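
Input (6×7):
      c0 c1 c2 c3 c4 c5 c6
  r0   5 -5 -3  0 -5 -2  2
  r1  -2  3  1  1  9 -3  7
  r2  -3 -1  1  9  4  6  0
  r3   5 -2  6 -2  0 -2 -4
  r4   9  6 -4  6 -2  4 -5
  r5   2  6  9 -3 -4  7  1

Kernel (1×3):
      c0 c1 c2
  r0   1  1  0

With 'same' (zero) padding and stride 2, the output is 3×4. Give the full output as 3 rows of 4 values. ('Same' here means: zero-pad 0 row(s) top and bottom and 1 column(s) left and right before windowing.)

5 -8 -5 0
-3 0 13 6
9 2 4 -1

Output[0,0]: The receptive field on the zero-padded input at this output position is [0 5 -5]. Elementwise product with the kernel and sum: 0·1 + 5·1.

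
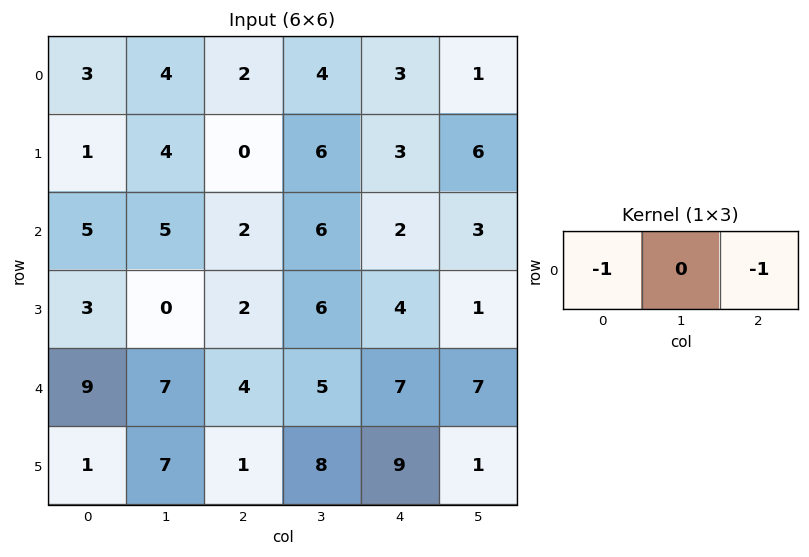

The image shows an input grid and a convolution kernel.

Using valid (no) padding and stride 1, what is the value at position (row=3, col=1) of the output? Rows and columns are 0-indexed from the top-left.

The receptive field on the input at this output position is [0 2 6]. Elementwise product with the kernel and sum: 0·-1 + 6·-1.

-6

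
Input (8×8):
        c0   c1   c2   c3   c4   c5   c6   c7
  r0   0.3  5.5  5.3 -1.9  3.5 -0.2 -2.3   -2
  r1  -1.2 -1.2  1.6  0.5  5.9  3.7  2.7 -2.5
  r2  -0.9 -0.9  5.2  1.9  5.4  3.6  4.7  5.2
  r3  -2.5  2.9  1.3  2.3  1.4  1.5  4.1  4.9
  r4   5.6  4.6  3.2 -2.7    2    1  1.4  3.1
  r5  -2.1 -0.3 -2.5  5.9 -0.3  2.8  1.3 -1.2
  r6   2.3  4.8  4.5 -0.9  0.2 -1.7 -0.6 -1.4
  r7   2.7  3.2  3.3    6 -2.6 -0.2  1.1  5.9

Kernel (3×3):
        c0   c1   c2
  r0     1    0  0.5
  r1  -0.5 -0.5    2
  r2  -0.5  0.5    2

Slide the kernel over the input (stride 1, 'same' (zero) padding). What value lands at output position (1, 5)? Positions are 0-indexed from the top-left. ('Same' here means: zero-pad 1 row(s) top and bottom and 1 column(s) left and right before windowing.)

11.45

The receptive field on the zero-padded input at this output position is [3.5 -0.2 -2.3 / 5.9 3.7 2.7 / 5.4 3.6 4.7]. Elementwise product with the kernel and sum: 3.5·1 + -2.3·0.5 + 5.9·-0.5 + 3.7·-0.5 + 2.7·2 + 5.4·-0.5 + 3.6·0.5 + 4.7·2.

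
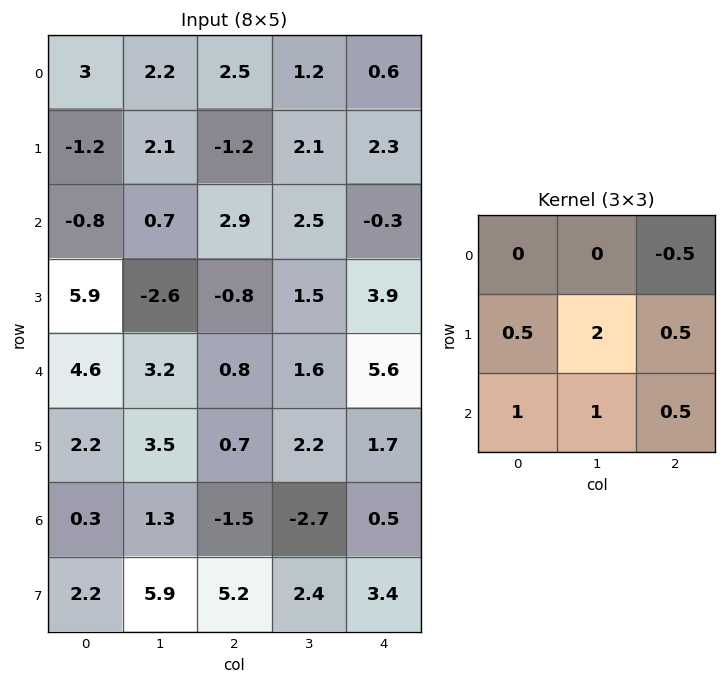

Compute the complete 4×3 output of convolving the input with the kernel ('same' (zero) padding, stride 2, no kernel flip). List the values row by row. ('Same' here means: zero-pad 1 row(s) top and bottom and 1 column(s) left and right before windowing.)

Output[0,0]: The receptive field on the zero-padded input at this output position is [0 0 0 / 0 3 2.2 / 0 -1.2 2.1]. Elementwise product with the kernel and sum: 0·-0.5 + 0·0.5 + 3·2 + 2.2·0.5 + 0·1 + -1.2·1 + 2.1·0.5.

6.95 8.65 6.2
2.3 3.7 6.05
16.05 8.55 15.9
4.65 7.5 5.45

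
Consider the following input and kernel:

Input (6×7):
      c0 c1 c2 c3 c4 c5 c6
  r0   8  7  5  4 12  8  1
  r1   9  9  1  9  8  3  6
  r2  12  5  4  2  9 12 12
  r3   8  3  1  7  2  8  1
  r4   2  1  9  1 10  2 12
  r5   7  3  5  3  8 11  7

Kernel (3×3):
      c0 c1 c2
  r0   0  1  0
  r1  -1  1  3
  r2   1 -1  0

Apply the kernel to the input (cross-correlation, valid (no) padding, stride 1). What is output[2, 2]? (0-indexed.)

The receptive field on the input at this output position is [4 2 9 / 1 7 2 / 9 1 10]. Elementwise product with the kernel and sum: 2·1 + 1·-1 + 7·1 + 2·3 + 9·1 + 1·-1.

22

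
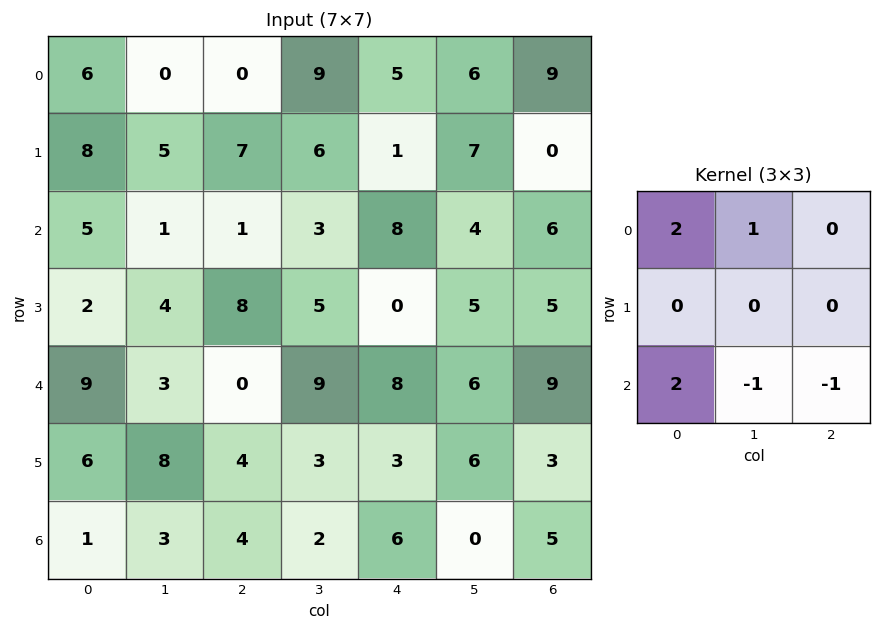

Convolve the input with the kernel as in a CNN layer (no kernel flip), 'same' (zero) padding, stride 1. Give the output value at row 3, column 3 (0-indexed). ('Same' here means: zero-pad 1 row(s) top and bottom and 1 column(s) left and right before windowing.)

-12

The receptive field on the zero-padded input at this output position is [1 3 8 / 8 5 0 / 0 9 8]. Elementwise product with the kernel and sum: 1·2 + 3·1 + 0·2 + 9·-1 + 8·-1.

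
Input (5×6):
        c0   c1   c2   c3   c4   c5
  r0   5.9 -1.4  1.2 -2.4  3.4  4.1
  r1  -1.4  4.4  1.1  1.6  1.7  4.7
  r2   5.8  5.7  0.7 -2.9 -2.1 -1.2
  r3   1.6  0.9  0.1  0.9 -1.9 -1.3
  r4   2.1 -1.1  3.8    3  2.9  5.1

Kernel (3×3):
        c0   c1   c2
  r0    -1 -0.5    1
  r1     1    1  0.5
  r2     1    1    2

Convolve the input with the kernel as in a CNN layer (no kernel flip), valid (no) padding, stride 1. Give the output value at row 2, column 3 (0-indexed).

The receptive field on the input at this output position is [-2.9 -2.1 -1.2 / 0.9 -1.9 -1.3 / 3 2.9 5.1]. Elementwise product with the kernel and sum: -2.9·-1 + -2.1·-0.5 + -1.2·1 + 0.9·1 + -1.9·1 + -1.3·0.5 + 3·1 + 2.9·1 + 5.1·2.

17.2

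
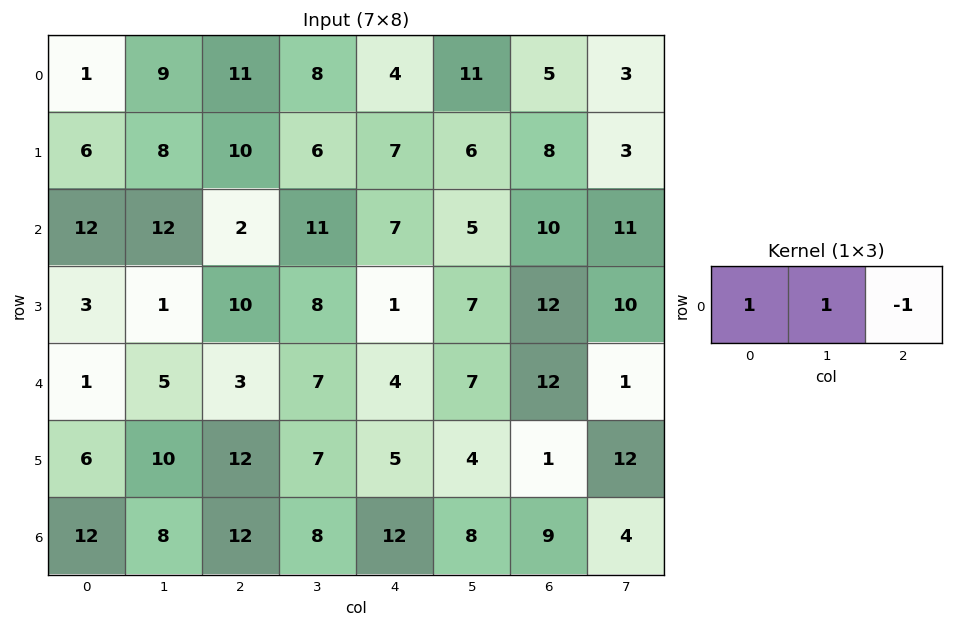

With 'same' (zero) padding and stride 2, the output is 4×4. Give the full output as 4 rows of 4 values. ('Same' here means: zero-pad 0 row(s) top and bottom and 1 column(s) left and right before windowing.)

-8 12 1 13
0 3 13 4
-4 1 4 18
4 12 12 13

Output[0,0]: The receptive field on the zero-padded input at this output position is [0 1 9]. Elementwise product with the kernel and sum: 0·1 + 1·1 + 9·-1.
Output[0,1]: The receptive field on the zero-padded input at this output position is [9 11 8]. Elementwise product with the kernel and sum: 9·1 + 11·1 + 8·-1.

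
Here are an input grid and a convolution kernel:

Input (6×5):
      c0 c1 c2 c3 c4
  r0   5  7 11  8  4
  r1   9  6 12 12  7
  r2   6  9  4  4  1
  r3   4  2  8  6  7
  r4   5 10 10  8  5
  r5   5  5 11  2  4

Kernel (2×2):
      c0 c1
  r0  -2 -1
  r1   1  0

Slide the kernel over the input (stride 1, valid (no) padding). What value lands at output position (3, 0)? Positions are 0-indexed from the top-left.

-5

The receptive field on the input at this output position is [4 2 / 5 10]. Elementwise product with the kernel and sum: 4·-2 + 2·-1 + 5·1.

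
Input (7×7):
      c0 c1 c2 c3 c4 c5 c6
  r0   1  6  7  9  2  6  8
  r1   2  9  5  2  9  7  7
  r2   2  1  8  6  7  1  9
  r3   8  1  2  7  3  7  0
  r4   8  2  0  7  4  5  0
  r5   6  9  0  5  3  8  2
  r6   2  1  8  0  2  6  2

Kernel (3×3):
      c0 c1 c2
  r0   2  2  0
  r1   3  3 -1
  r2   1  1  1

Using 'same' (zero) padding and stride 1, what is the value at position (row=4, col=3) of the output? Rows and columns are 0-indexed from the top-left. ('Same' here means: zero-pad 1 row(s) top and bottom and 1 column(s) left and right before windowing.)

The receptive field on the zero-padded input at this output position is [2 7 3 / 0 7 4 / 0 5 3]. Elementwise product with the kernel and sum: 2·2 + 7·2 + 0·3 + 7·3 + 4·-1 + 0·1 + 5·1 + 3·1.

43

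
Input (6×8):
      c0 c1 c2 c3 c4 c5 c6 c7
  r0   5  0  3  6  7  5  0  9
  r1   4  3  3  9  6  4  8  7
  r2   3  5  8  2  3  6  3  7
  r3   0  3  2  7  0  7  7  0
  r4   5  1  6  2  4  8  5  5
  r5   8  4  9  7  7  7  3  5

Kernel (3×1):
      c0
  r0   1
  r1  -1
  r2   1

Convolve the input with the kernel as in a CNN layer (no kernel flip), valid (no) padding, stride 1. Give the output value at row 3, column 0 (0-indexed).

The receptive field on the input at this output position is [0 / 5 / 8]. Elementwise product with the kernel and sum: 0·1 + 5·-1 + 8·1.

3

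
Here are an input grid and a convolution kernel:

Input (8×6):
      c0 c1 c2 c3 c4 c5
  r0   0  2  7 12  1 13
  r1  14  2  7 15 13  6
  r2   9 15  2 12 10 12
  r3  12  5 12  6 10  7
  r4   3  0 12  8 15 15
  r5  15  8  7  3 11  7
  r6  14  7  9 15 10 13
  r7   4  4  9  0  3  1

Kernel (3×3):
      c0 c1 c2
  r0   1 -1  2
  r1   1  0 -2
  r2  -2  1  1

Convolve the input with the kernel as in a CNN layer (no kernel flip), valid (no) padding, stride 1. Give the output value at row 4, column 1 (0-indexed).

The receptive field on the input at this output position is [0 12 8 / 8 7 3 / 7 9 15]. Elementwise product with the kernel and sum: 0·1 + 12·-1 + 8·2 + 8·1 + 3·-2 + 7·-2 + 9·1 + 15·1.

16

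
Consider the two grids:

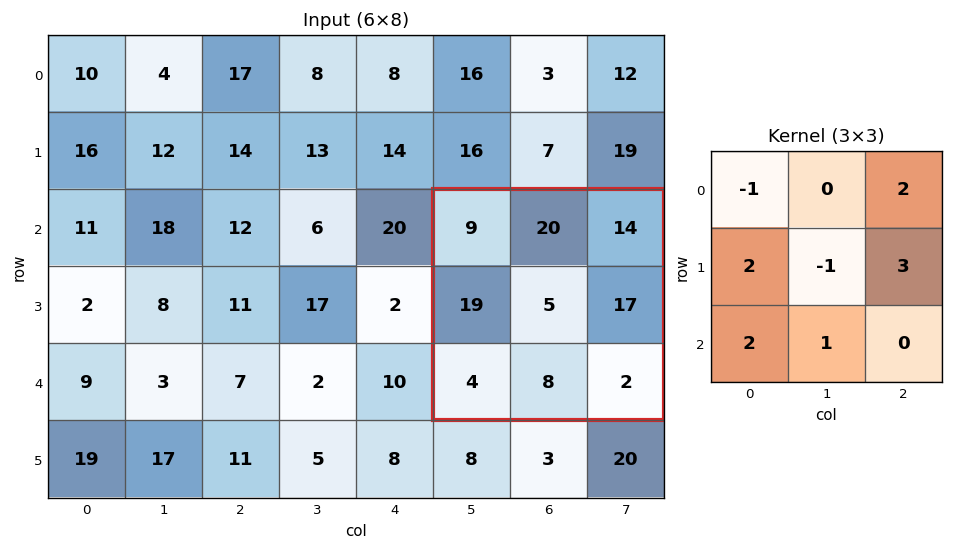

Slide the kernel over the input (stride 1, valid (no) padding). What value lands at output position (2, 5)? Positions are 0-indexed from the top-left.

The receptive field on the input at this output position is [9 20 14 / 19 5 17 / 4 8 2]. Elementwise product with the kernel and sum: 9·-1 + 14·2 + 19·2 + 5·-1 + 17·3 + 4·2 + 8·1.

119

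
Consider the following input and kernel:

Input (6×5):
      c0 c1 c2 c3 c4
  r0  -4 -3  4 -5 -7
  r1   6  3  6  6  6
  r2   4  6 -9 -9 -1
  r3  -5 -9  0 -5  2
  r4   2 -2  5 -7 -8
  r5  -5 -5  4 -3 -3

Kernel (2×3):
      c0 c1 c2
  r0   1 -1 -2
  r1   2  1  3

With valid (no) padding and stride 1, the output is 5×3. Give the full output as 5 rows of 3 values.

Output[0,0]: The receptive field on the input at this output position is [-4 -3 4 / 6 3 6]. Elementwise product with the kernel and sum: -4·1 + -3·-1 + 4·-2 + 6·2 + 3·1 + 6·3.

24 33 59
-22 -39 -42
-3 0 3
21 -19 -20
-9 -8 24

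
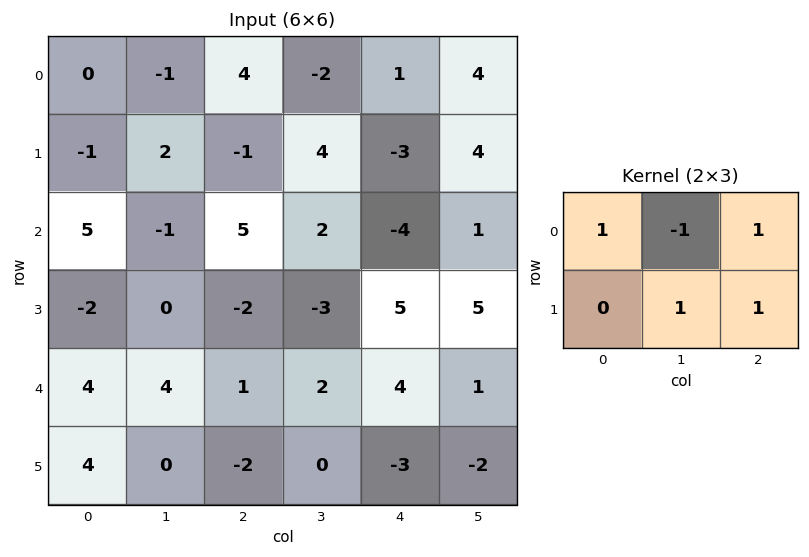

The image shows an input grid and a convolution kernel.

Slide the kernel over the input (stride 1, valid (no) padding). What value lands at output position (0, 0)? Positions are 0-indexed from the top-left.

The receptive field on the input at this output position is [0 -1 4 / -1 2 -1]. Elementwise product with the kernel and sum: 0·1 + -1·-1 + 4·1 + 2·1 + -1·1.

6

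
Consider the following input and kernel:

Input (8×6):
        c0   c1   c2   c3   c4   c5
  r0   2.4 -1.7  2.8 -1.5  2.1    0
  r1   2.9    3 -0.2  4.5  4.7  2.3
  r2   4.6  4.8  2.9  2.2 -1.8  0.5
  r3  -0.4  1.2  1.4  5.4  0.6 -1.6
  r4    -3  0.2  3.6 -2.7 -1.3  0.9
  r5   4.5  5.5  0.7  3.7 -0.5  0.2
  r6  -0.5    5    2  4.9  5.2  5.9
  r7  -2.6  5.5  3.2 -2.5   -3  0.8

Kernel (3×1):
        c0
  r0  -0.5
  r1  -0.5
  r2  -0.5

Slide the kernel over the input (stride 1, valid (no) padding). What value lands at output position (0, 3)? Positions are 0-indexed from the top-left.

The receptive field on the input at this output position is [-1.5 / 4.5 / 2.2]. Elementwise product with the kernel and sum: -1.5·-0.5 + 4.5·-0.5 + 2.2·-0.5.

-2.6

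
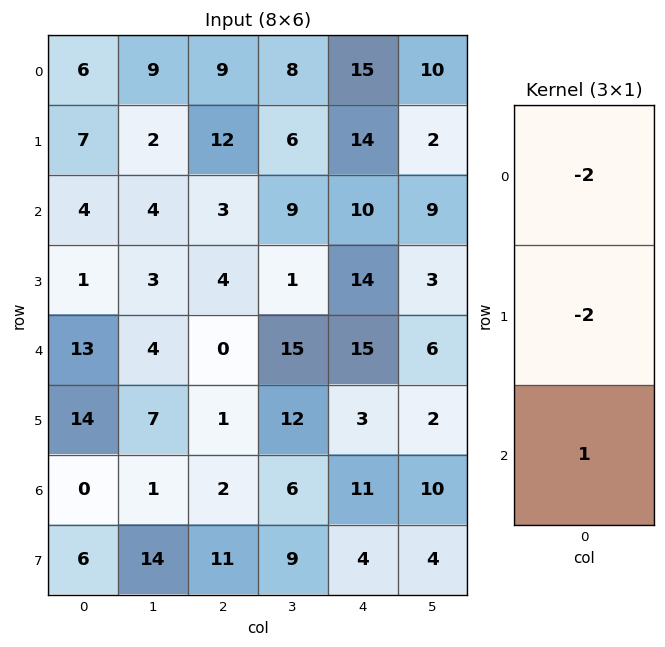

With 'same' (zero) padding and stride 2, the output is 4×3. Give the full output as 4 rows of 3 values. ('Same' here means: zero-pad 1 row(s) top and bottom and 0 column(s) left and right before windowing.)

-5 -6 -16
-21 -26 -34
-14 -7 -55
-22 5 -24

Output[0,0]: The receptive field on the zero-padded input at this output position is [0 / 6 / 7]. Elementwise product with the kernel and sum: 0·-2 + 6·-2 + 7·1.
Output[0,1]: The receptive field on the zero-padded input at this output position is [0 / 9 / 12]. Elementwise product with the kernel and sum: 0·-2 + 9·-2 + 12·1.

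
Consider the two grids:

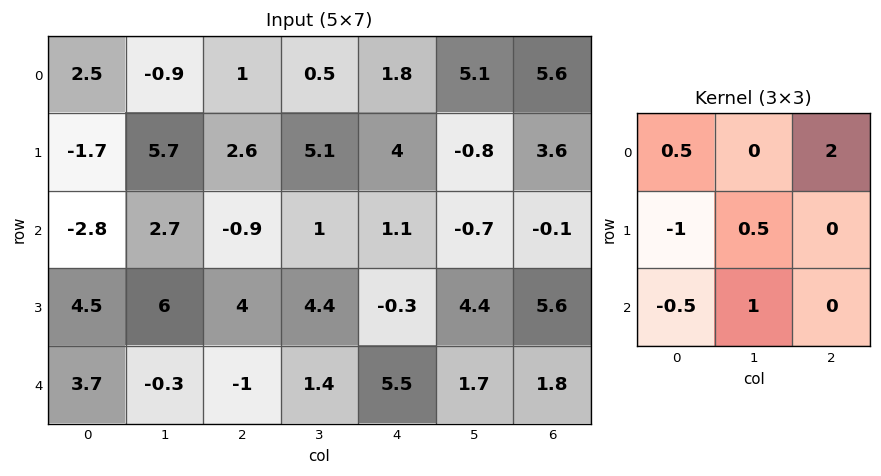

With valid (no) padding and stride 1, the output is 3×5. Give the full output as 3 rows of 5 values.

11.9 -6.1 5.5 7.95 6.45
12.25 10.9 13.1 -2 12.3
-6.85 -1.5 1.85 -0.65 1.8

Output[0,0]: The receptive field on the input at this output position is [2.5 -0.9 1 / -1.7 5.7 2.6 / -2.8 2.7 -0.9]. Elementwise product with the kernel and sum: 2.5·0.5 + 1·2 + -1.7·-1 + 5.7·0.5 + -2.8·-0.5 + 2.7·1.
Output[0,1]: The receptive field on the input at this output position is [-0.9 1 0.5 / 5.7 2.6 5.1 / 2.7 -0.9 1]. Elementwise product with the kernel and sum: -0.9·0.5 + 0.5·2 + 5.7·-1 + 2.6·0.5 + 2.7·-0.5 + -0.9·1.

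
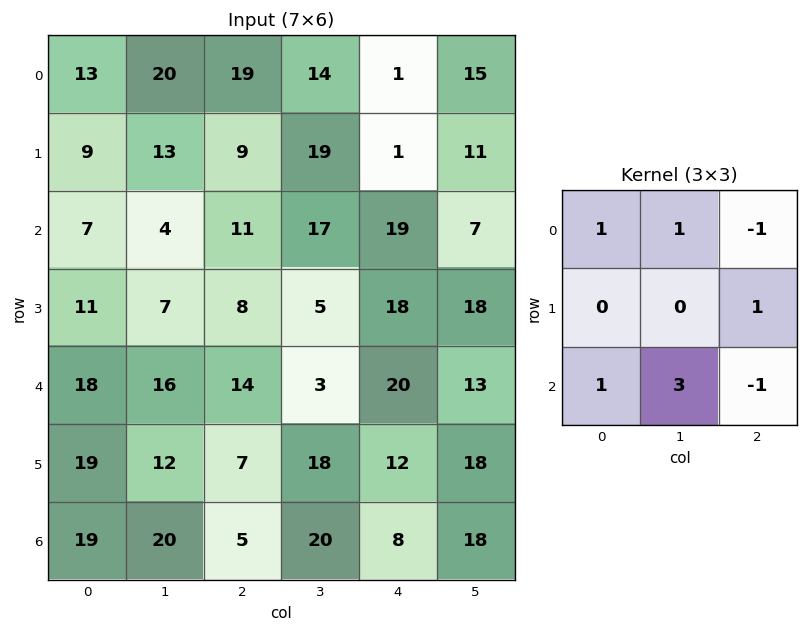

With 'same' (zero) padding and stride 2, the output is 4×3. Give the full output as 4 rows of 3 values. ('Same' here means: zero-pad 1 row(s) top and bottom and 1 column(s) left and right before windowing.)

34 35 26
26 46 57
65 28 54
27 21 30

Output[0,0]: The receptive field on the zero-padded input at this output position is [0 0 0 / 0 13 20 / 0 9 13]. Elementwise product with the kernel and sum: 0·1 + 0·1 + 0·-1 + 20·1 + 0·1 + 9·3 + 13·-1.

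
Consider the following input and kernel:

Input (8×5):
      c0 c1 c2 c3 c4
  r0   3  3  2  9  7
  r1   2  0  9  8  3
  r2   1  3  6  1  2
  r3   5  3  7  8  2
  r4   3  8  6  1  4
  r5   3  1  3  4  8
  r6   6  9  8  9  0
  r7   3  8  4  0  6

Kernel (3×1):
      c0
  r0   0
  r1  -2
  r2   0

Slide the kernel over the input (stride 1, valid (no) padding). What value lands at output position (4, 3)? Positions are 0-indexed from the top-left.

-8

The receptive field on the input at this output position is [1 / 4 / 9]. Elementwise product with the kernel and sum: 4·-2.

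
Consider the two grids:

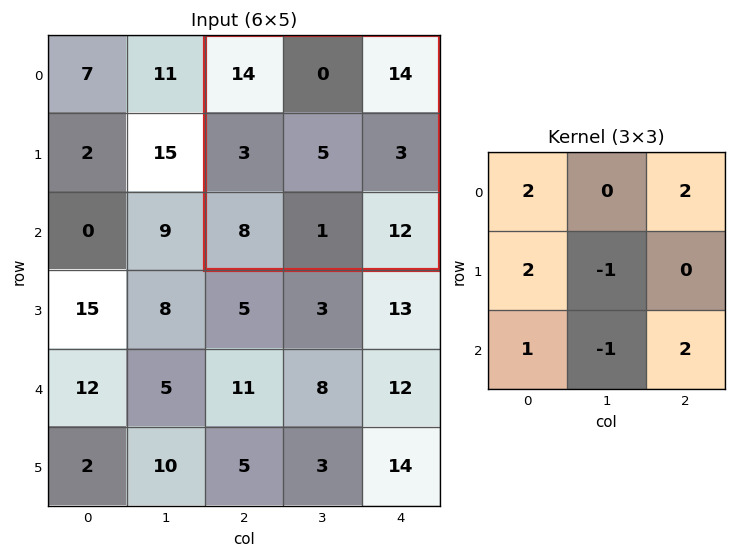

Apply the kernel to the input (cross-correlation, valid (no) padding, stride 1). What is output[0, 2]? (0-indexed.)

88

The receptive field on the input at this output position is [14 0 14 / 3 5 3 / 8 1 12]. Elementwise product with the kernel and sum: 14·2 + 14·2 + 3·2 + 5·-1 + 8·1 + 1·-1 + 12·2.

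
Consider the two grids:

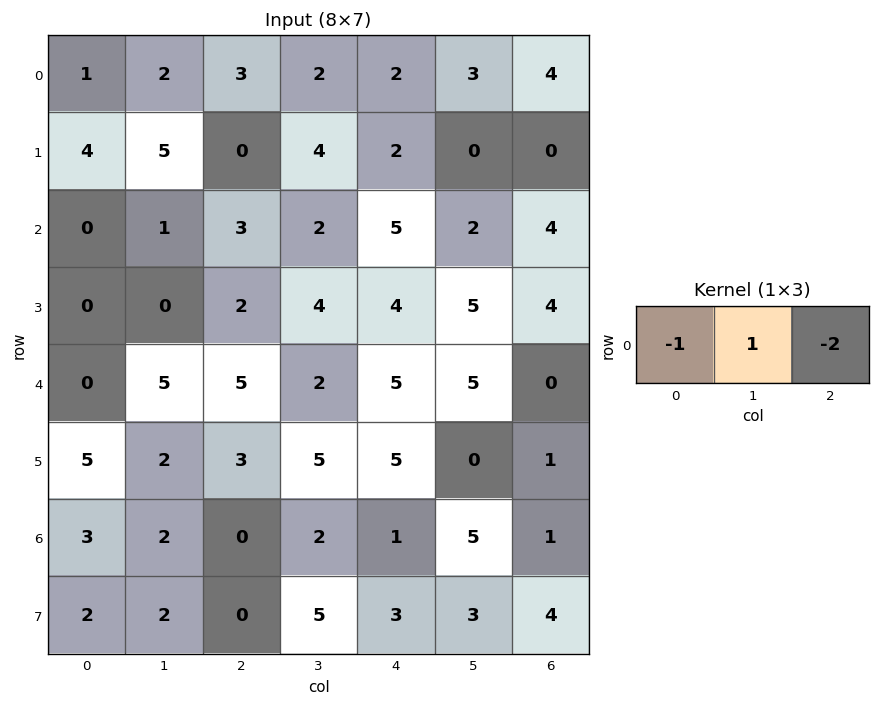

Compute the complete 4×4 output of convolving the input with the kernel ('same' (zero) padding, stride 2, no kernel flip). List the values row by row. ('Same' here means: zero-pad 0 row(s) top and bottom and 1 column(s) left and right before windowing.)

Output[0,0]: The receptive field on the zero-padded input at this output position is [0 1 2]. Elementwise product with the kernel and sum: 0·-1 + 1·1 + 2·-2.
Output[0,1]: The receptive field on the zero-padded input at this output position is [2 3 2]. Elementwise product with the kernel and sum: 2·-1 + 3·1 + 2·-2.

-3 -3 -6 1
-2 -2 -1 2
-10 -4 -7 -5
-1 -6 -11 -4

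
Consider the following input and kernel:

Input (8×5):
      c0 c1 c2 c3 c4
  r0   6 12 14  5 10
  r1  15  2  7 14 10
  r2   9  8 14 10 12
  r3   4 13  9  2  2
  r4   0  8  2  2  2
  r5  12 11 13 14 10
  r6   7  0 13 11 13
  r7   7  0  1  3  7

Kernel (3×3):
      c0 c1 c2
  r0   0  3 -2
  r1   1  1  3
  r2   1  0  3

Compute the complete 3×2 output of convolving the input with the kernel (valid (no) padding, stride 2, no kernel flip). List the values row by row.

97 96
46 31
128 111

Output[0,0]: The receptive field on the input at this output position is [6 12 14 / 15 2 7 / 9 8 14]. Elementwise product with the kernel and sum: 12·3 + 14·-2 + 15·1 + 2·1 + 7·3 + 9·1 + 14·3.
Output[0,1]: The receptive field on the input at this output position is [14 5 10 / 7 14 10 / 14 10 12]. Elementwise product with the kernel and sum: 5·3 + 10·-2 + 7·1 + 14·1 + 10·3 + 14·1 + 12·3.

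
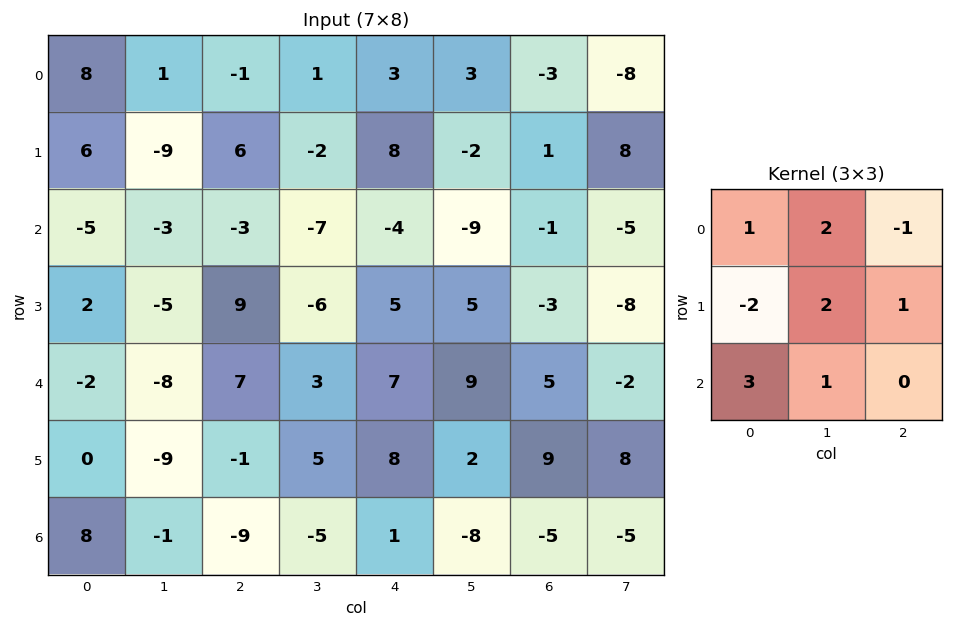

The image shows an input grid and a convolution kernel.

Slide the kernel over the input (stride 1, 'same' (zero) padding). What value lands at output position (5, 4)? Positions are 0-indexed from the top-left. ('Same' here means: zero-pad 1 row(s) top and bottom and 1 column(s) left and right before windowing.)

2

The receptive field on the zero-padded input at this output position is [3 7 9 / 5 8 2 / -5 1 -8]. Elementwise product with the kernel and sum: 3·1 + 7·2 + 9·-1 + 5·-2 + 8·2 + 2·1 + -5·3 + 1·1.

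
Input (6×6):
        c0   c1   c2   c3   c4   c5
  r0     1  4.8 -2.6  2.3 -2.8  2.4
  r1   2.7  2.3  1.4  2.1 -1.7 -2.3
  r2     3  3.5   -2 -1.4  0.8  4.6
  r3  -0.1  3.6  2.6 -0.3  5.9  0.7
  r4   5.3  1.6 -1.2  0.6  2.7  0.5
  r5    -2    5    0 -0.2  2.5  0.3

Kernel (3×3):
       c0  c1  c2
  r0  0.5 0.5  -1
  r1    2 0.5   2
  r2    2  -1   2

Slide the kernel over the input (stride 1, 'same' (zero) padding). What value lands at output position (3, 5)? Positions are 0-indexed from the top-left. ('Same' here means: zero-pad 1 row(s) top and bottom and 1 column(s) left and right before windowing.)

The receptive field on the zero-padded input at this output position is [0.8 4.6 0 / 5.9 0.7 0 / 2.7 0.5 0]. Elementwise product with the kernel and sum: 0.8·0.5 + 4.6·0.5 + 0·-1 + 5.9·2 + 0.7·0.5 + 0·2 + 2.7·2 + 0.5·-1 + 0·2.

19.75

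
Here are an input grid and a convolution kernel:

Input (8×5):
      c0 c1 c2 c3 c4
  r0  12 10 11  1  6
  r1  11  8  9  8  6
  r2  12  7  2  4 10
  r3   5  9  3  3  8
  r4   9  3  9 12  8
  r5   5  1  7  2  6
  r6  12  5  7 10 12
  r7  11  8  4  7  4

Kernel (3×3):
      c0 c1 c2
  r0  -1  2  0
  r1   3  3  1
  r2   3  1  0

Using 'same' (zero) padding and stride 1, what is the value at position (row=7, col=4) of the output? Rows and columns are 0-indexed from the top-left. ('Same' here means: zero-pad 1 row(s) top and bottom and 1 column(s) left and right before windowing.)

The receptive field on the zero-padded input at this output position is [10 12 0 / 7 4 0 / 0 0 0]. Elementwise product with the kernel and sum: 10·-1 + 12·2 + 7·3 + 4·3 + 0·1 + 0·3 + 0·1.

47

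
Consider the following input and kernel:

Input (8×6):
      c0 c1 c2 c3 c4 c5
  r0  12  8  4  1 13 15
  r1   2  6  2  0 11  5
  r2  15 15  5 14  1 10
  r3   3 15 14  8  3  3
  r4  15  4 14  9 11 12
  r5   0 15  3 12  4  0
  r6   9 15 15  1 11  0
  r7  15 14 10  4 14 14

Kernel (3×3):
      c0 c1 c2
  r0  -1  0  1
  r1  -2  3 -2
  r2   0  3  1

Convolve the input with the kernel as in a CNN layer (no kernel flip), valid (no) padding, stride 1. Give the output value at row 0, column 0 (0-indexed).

52

The receptive field on the input at this output position is [12 8 4 / 2 6 2 / 15 15 5]. Elementwise product with the kernel and sum: 12·-1 + 4·1 + 2·-2 + 6·3 + 2·-2 + 15·3 + 5·1.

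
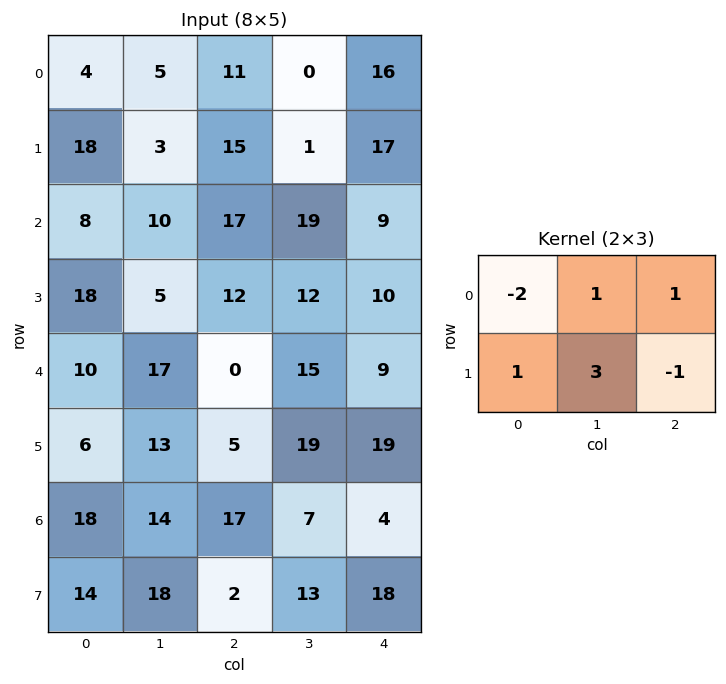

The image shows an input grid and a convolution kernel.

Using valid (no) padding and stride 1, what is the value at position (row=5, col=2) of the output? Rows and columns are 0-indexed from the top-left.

The receptive field on the input at this output position is [5 19 19 / 17 7 4]. Elementwise product with the kernel and sum: 5·-2 + 19·1 + 19·1 + 17·1 + 7·3 + 4·-1.

62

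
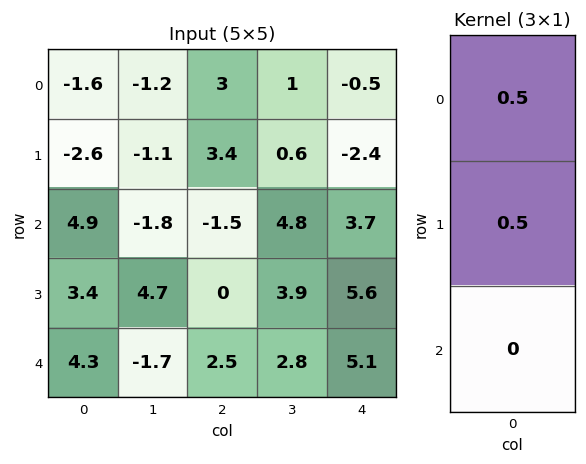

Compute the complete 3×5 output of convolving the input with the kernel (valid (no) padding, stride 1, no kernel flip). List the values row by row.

-2.1 -1.15 3.2 0.8 -1.45
1.15 -1.45 0.95 2.7 0.65
4.15 1.45 -0.75 4.35 4.65

Output[0,0]: The receptive field on the input at this output position is [-1.6 / -2.6 / 4.9]. Elementwise product with the kernel and sum: -1.6·0.5 + -2.6·0.5.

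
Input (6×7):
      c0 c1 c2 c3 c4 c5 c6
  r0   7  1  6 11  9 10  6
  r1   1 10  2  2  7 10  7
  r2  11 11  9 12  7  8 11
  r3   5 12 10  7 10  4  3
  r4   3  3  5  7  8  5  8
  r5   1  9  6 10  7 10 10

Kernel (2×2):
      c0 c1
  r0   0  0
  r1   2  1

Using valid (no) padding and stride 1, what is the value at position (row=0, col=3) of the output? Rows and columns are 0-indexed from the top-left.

The receptive field on the input at this output position is [11 9 / 2 7]. Elementwise product with the kernel and sum: 2·2 + 7·1.

11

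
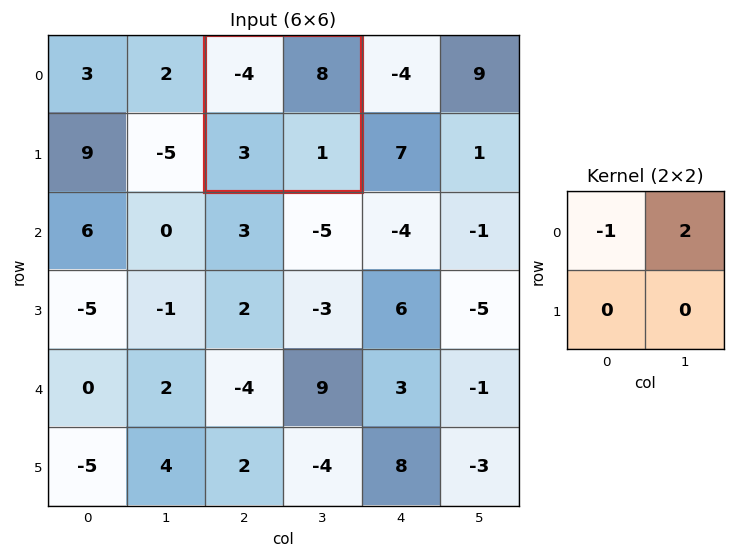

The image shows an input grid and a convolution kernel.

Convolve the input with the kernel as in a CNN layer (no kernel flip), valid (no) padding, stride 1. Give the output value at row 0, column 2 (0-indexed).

The receptive field on the input at this output position is [-4 8 / 3 1]. Elementwise product with the kernel and sum: -4·-1 + 8·2.

20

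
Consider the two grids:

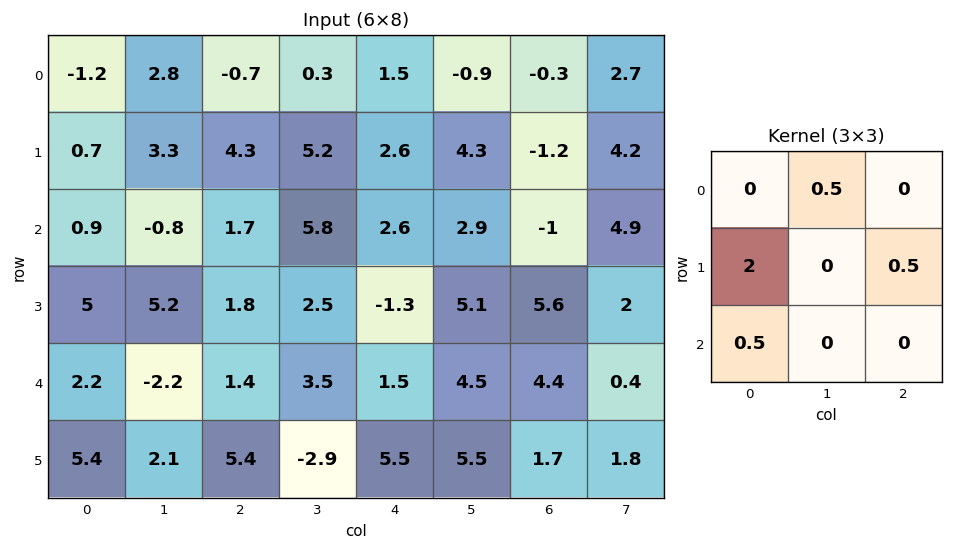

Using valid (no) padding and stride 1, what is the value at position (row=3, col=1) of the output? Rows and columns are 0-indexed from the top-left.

-0.7

The receptive field on the input at this output position is [5.2 1.8 2.5 / -2.2 1.4 3.5 / 2.1 5.4 -2.9]. Elementwise product with the kernel and sum: 1.8·0.5 + -2.2·2 + 3.5·0.5 + 2.1·0.5.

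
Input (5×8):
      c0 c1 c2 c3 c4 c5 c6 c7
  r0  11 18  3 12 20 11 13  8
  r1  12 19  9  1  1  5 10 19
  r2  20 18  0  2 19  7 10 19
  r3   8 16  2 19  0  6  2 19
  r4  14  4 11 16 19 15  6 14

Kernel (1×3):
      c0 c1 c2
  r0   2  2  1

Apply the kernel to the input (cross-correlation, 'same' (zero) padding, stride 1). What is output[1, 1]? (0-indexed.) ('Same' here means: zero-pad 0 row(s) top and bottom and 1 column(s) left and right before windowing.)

71

The receptive field on the zero-padded input at this output position is [12 19 9]. Elementwise product with the kernel and sum: 12·2 + 19·2 + 9·1.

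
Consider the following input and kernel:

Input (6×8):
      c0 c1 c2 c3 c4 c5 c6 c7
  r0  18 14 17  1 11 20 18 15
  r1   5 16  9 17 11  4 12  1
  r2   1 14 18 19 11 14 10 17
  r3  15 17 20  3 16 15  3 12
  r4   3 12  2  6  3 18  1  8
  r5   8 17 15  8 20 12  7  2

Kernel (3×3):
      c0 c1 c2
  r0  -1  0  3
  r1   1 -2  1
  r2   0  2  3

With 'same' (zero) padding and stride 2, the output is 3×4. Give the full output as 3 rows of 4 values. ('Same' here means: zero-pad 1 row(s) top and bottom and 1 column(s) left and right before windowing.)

36 50 33 26
141 81 83 52
124 60 136 65

Output[0,0]: The receptive field on the zero-padded input at this output position is [0 0 0 / 0 18 14 / 0 5 16]. Elementwise product with the kernel and sum: 0·-1 + 0·3 + 0·1 + 18·-2 + 14·1 + 5·2 + 16·3.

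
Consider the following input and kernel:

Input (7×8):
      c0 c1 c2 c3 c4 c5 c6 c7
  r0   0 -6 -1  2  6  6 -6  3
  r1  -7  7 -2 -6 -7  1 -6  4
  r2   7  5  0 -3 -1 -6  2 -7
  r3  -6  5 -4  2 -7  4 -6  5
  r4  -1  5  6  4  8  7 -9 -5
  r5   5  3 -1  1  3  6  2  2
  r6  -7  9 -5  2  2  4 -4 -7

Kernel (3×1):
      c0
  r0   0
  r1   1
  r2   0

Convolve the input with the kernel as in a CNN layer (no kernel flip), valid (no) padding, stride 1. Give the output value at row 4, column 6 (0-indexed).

2

The receptive field on the input at this output position is [-9 / 2 / -4]. Elementwise product with the kernel and sum: 2·1.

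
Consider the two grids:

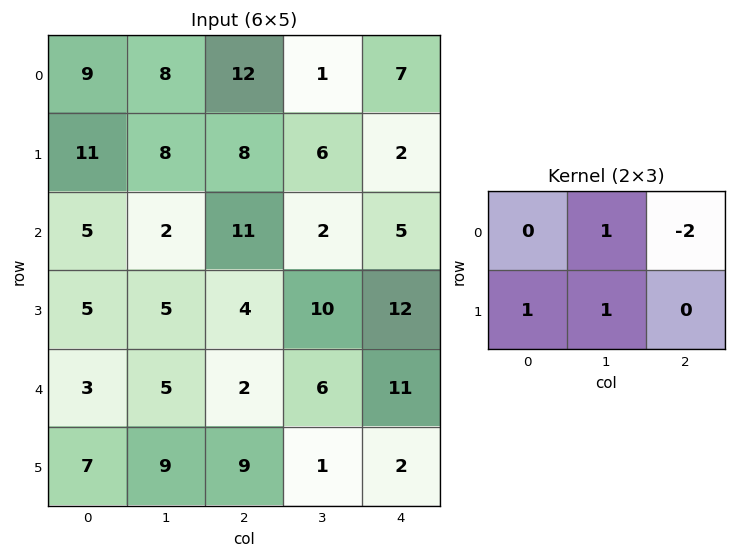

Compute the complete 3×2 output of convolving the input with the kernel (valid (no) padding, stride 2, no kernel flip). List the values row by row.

3 1
-10 6
17 -6

Output[0,0]: The receptive field on the input at this output position is [9 8 12 / 11 8 8]. Elementwise product with the kernel and sum: 8·1 + 12·-2 + 11·1 + 8·1.
Output[0,1]: The receptive field on the input at this output position is [12 1 7 / 8 6 2]. Elementwise product with the kernel and sum: 1·1 + 7·-2 + 8·1 + 6·1.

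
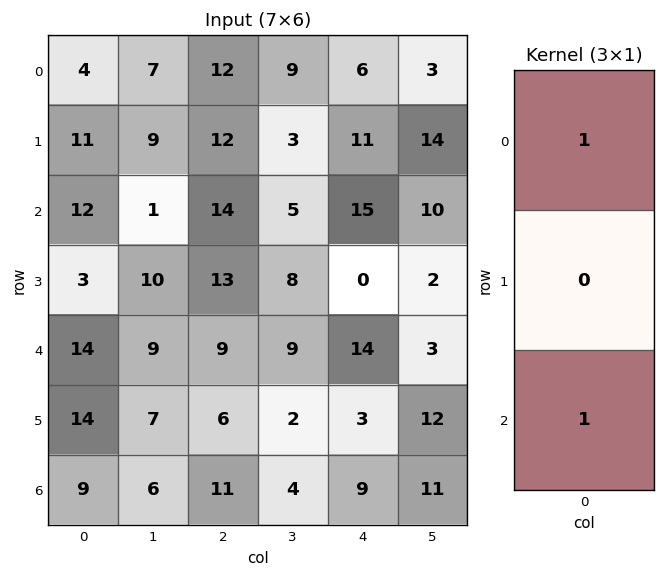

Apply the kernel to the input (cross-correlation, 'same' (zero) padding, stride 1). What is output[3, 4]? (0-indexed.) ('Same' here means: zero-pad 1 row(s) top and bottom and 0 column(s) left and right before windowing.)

The receptive field on the zero-padded input at this output position is [15 / 0 / 14]. Elementwise product with the kernel and sum: 15·1 + 14·1.

29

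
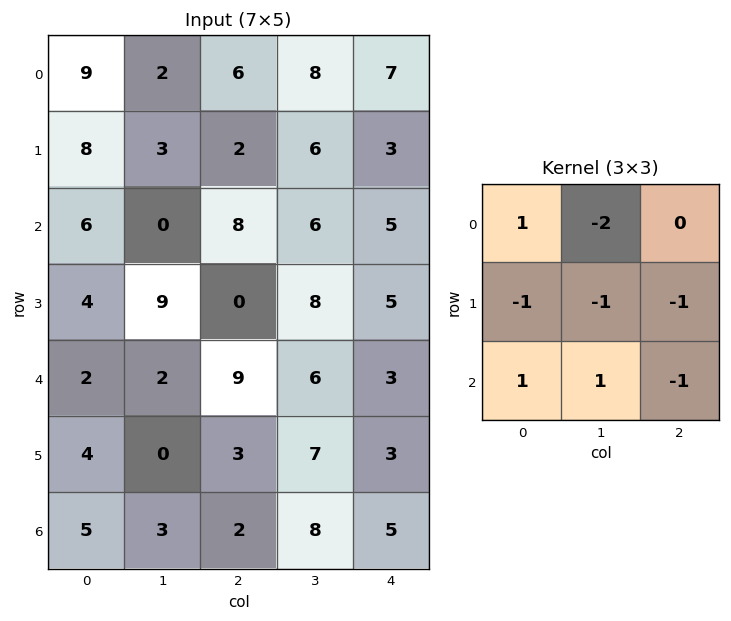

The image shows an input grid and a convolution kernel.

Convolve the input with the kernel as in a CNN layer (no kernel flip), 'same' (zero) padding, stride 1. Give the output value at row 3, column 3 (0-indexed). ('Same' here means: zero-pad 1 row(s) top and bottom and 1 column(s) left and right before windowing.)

-5

The receptive field on the zero-padded input at this output position is [8 6 5 / 0 8 5 / 9 6 3]. Elementwise product with the kernel and sum: 8·1 + 6·-2 + 0·-1 + 8·-1 + 5·-1 + 9·1 + 6·1 + 3·-1.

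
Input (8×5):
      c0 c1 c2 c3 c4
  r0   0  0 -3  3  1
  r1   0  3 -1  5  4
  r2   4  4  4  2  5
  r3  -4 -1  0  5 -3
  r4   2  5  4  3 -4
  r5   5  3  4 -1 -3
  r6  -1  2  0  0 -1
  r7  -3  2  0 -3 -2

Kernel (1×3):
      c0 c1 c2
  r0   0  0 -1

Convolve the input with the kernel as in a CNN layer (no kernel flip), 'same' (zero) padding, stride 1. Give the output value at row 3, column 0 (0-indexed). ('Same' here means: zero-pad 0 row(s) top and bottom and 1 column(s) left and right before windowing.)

The receptive field on the zero-padded input at this output position is [0 -4 -1]. Elementwise product with the kernel and sum: -1·-1.

1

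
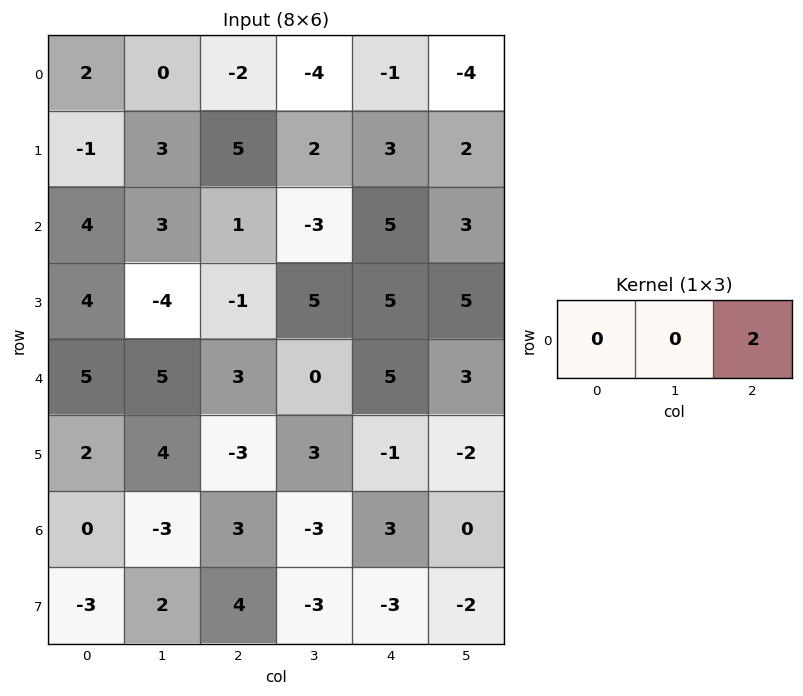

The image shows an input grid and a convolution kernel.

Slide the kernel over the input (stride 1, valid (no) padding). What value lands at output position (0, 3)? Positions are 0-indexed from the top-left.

The receptive field on the input at this output position is [-4 -1 -4]. Elementwise product with the kernel and sum: -4·2.

-8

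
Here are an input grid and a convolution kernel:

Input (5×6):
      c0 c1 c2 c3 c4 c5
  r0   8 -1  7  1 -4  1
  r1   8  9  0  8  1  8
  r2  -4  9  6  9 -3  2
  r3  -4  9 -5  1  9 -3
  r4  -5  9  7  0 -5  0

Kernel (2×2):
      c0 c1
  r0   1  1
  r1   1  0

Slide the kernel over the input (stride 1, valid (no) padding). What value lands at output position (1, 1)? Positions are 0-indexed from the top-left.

18

The receptive field on the input at this output position is [9 0 / 9 6]. Elementwise product with the kernel and sum: 9·1 + 0·1 + 9·1.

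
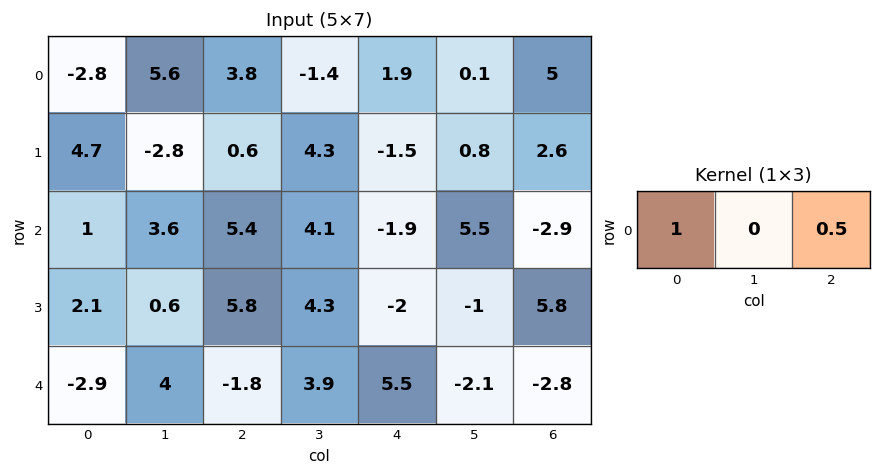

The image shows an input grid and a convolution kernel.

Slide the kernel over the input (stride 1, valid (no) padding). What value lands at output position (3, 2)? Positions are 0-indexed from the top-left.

4.8

The receptive field on the input at this output position is [5.8 4.3 -2]. Elementwise product with the kernel and sum: 5.8·1 + -2·0.5.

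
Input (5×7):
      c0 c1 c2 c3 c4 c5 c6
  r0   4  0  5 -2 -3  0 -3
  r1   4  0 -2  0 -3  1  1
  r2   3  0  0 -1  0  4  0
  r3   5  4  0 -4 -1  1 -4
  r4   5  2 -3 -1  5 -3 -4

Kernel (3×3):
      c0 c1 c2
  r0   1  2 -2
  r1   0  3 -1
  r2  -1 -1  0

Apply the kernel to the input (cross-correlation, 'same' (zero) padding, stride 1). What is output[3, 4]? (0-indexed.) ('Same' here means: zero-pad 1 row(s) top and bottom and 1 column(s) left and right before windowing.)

-17

The receptive field on the zero-padded input at this output position is [-1 0 4 / -4 -1 1 / -1 5 -3]. Elementwise product with the kernel and sum: -1·1 + 0·2 + 4·-2 + -1·3 + 1·-1 + -1·-1 + 5·-1.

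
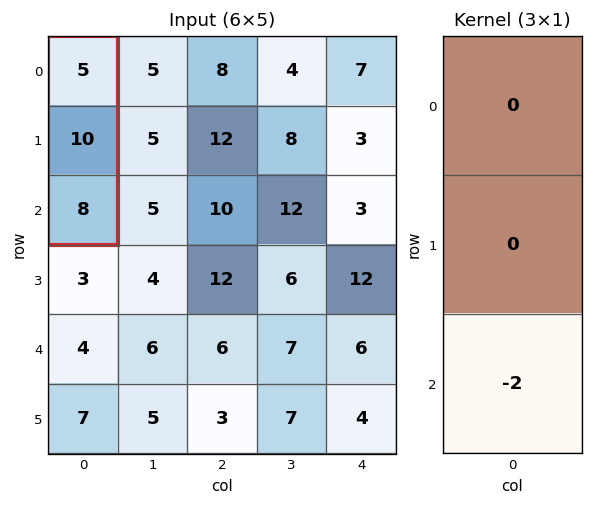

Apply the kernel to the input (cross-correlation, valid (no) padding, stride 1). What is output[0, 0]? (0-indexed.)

-16

The receptive field on the input at this output position is [5 / 10 / 8]. Elementwise product with the kernel and sum: 8·-2.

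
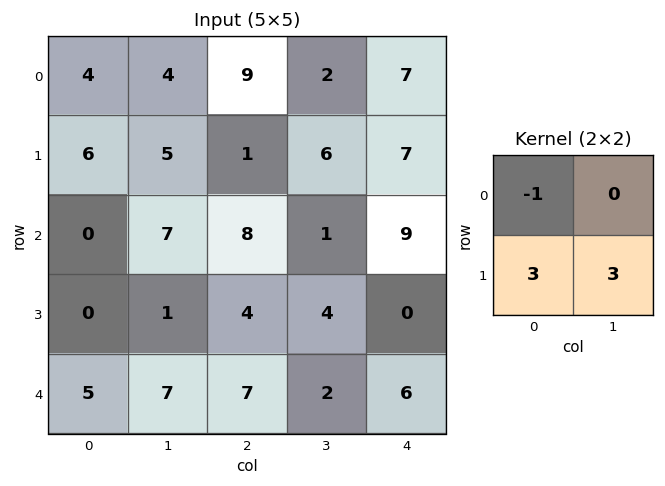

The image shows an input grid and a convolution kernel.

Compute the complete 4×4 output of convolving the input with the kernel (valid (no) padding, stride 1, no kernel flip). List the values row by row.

29 14 12 37
15 40 26 24
3 8 16 11
36 41 23 20

Output[0,0]: The receptive field on the input at this output position is [4 4 / 6 5]. Elementwise product with the kernel and sum: 4·-1 + 6·3 + 5·3.
Output[0,1]: The receptive field on the input at this output position is [4 9 / 5 1]. Elementwise product with the kernel and sum: 4·-1 + 5·3 + 1·3.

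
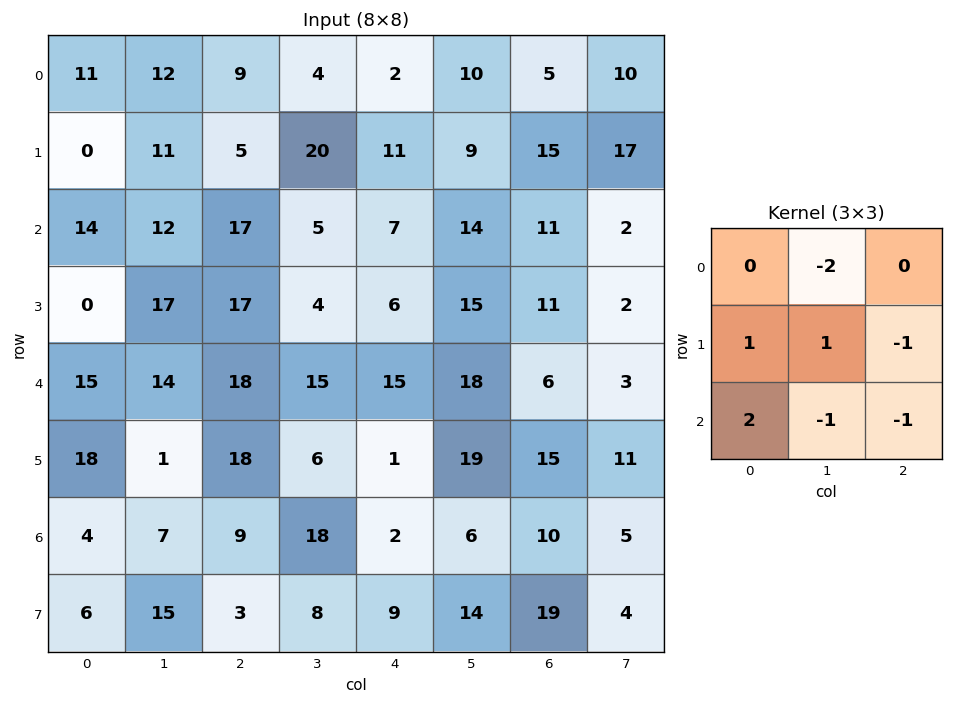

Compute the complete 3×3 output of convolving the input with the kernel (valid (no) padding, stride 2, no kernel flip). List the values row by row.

Output[0,0]: The receptive field on the input at this output position is [11 12 9 / 0 11 5 / 14 12 17]. Elementwise product with the kernel and sum: 12·-2 + 0·1 + 11·1 + 5·-1 + 14·2 + 12·-1 + 17·-1.
Output[0,1]: The receptive field on the input at this output position is [9 4 2 / 5 20 11 / 17 5 7]. Elementwise product with the kernel and sum: 4·-2 + 5·1 + 20·1 + 11·-1 + 17·2 + 5·-1 + 7·-1.

-19 28 -26
-26 11 -12
-35 -9 -43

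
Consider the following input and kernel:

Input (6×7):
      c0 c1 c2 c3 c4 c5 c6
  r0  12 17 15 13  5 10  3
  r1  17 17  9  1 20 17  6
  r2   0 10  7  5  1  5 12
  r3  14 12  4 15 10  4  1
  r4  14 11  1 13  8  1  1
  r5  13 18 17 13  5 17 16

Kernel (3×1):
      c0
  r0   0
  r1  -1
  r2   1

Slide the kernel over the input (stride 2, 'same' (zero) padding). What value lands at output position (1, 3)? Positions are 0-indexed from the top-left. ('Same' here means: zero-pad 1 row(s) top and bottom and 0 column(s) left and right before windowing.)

The receptive field on the zero-padded input at this output position is [6 / 12 / 1]. Elementwise product with the kernel and sum: 12·-1 + 1·1.

-11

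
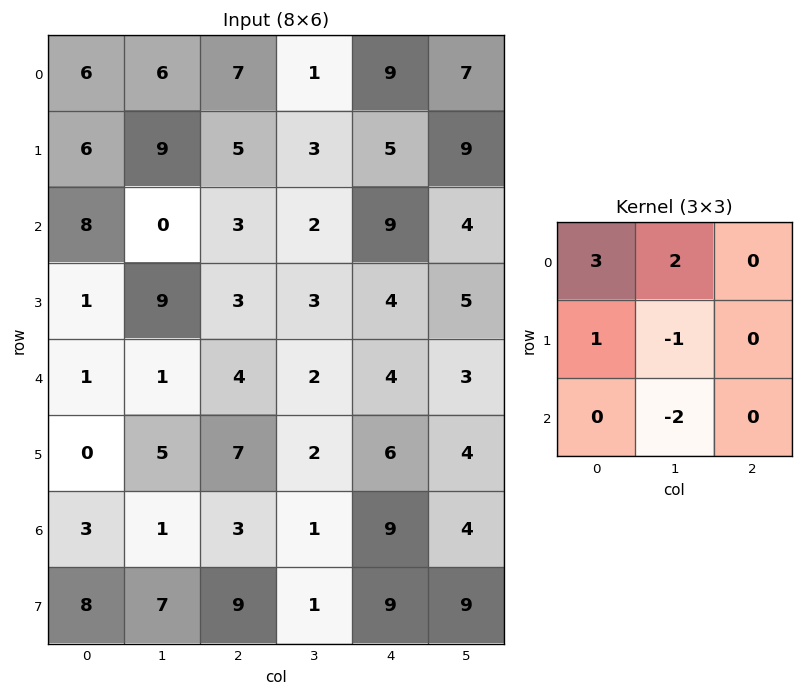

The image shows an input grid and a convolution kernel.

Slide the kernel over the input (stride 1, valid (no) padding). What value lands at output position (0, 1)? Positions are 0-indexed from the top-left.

30

The receptive field on the input at this output position is [6 7 1 / 9 5 3 / 0 3 2]. Elementwise product with the kernel and sum: 6·3 + 7·2 + 9·1 + 5·-1 + 3·-2.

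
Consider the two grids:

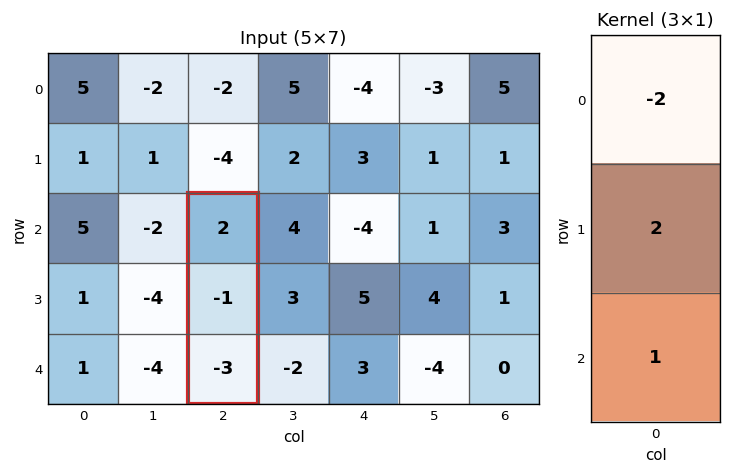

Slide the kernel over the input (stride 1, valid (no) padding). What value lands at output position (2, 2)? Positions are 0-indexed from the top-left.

-9

The receptive field on the input at this output position is [2 / -1 / -3]. Elementwise product with the kernel and sum: 2·-2 + -1·2 + -3·1.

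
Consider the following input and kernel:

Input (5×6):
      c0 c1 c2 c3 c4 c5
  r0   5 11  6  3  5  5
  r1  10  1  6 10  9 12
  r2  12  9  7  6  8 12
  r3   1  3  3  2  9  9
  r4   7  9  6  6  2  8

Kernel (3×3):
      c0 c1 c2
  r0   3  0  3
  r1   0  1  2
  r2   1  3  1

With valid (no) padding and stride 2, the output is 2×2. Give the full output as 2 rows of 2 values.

Output[0,0]: The receptive field on the input at this output position is [5 11 6 / 10 1 6 / 12 9 7]. Elementwise product with the kernel and sum: 5·3 + 6·3 + 1·1 + 6·2 + 12·1 + 9·3 + 7·1.

92 94
106 91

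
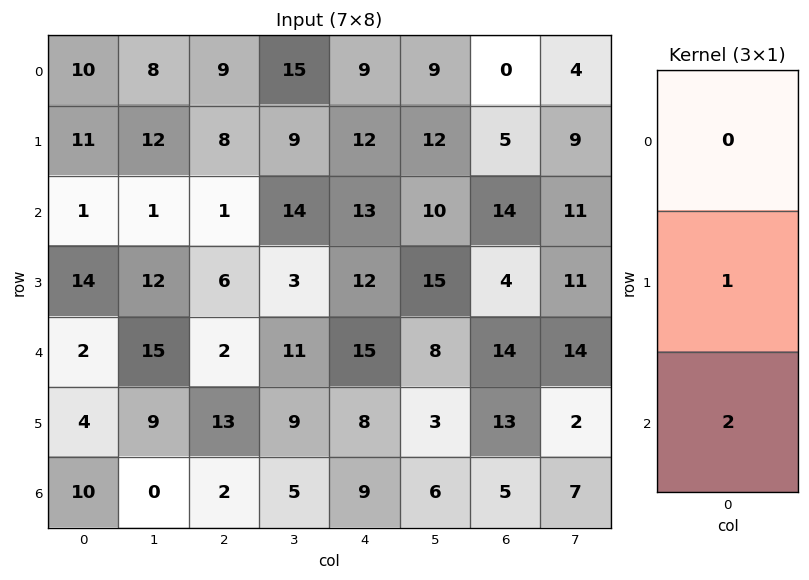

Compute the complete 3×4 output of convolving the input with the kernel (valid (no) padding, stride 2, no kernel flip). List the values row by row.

Output[0,0]: The receptive field on the input at this output position is [10 / 11 / 1]. Elementwise product with the kernel and sum: 11·1 + 1·2.
Output[0,1]: The receptive field on the input at this output position is [9 / 8 / 1]. Elementwise product with the kernel and sum: 8·1 + 1·2.

13 10 38 33
18 10 42 32
24 17 26 23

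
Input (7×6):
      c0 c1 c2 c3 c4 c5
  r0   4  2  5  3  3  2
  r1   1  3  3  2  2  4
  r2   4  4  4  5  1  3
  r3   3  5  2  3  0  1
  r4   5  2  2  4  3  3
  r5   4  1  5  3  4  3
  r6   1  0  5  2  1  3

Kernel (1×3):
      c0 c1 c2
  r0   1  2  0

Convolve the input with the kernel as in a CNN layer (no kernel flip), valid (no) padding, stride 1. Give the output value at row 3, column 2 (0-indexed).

8

The receptive field on the input at this output position is [2 3 0]. Elementwise product with the kernel and sum: 2·1 + 3·2.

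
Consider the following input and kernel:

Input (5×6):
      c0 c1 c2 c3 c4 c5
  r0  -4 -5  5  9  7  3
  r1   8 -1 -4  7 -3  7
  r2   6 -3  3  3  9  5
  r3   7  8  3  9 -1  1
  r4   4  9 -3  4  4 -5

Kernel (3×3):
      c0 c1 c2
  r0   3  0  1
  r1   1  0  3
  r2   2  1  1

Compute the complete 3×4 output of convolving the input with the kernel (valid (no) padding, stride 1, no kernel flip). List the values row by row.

1 14 27 78
60 38 29 64
51 48 20 33

Output[0,0]: The receptive field on the input at this output position is [-4 -5 5 / 8 -1 -4 / 6 -3 3]. Elementwise product with the kernel and sum: -4·3 + 5·1 + 8·1 + -4·3 + 6·2 + -3·1 + 3·1.
Output[0,1]: The receptive field on the input at this output position is [-5 5 9 / -1 -4 7 / -3 3 3]. Elementwise product with the kernel and sum: -5·3 + 9·1 + -1·1 + 7·3 + -3·2 + 3·1 + 3·1.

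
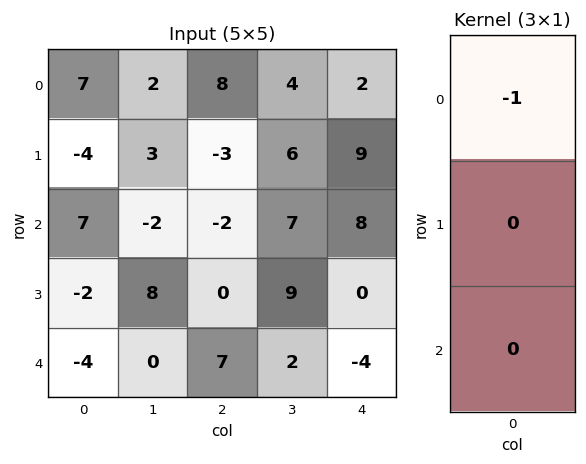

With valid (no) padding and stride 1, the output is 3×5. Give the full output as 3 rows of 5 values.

-7 -2 -8 -4 -2
4 -3 3 -6 -9
-7 2 2 -7 -8

Output[0,0]: The receptive field on the input at this output position is [7 / -4 / 7]. Elementwise product with the kernel and sum: 7·-1.
Output[0,1]: The receptive field on the input at this output position is [2 / 3 / -2]. Elementwise product with the kernel and sum: 2·-1.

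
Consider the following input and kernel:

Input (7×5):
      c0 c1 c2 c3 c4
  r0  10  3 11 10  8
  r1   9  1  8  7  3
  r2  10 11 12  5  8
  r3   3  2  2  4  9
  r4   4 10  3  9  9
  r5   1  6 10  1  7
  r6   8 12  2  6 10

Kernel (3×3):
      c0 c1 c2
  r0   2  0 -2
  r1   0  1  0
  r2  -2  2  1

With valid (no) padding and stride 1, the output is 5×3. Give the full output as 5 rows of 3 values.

13 1 7
13 4 28
13 9 33
32 8 -16
18 -2 7

Output[0,0]: The receptive field on the input at this output position is [10 3 11 / 9 1 8 / 10 11 12]. Elementwise product with the kernel and sum: 10·2 + 11·-2 + 1·1 + 10·-2 + 11·2 + 12·1.
Output[0,1]: The receptive field on the input at this output position is [3 11 10 / 1 8 7 / 11 12 5]. Elementwise product with the kernel and sum: 3·2 + 10·-2 + 8·1 + 11·-2 + 12·2 + 5·1.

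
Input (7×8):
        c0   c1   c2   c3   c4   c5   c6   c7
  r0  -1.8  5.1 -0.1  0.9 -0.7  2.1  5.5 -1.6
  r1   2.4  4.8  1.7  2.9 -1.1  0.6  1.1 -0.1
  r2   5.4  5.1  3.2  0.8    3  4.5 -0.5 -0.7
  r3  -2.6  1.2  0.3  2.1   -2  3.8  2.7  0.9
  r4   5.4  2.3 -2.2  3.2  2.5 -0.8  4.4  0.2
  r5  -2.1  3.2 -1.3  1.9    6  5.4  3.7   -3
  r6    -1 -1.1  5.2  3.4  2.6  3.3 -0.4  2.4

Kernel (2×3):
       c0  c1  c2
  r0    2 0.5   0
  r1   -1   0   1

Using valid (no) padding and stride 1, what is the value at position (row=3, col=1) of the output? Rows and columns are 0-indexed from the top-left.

The receptive field on the input at this output position is [1.2 0.3 2.1 / 2.3 -2.2 3.2]. Elementwise product with the kernel and sum: 1.2·2 + 0.3·0.5 + 2.3·-1 + 3.2·1.

3.45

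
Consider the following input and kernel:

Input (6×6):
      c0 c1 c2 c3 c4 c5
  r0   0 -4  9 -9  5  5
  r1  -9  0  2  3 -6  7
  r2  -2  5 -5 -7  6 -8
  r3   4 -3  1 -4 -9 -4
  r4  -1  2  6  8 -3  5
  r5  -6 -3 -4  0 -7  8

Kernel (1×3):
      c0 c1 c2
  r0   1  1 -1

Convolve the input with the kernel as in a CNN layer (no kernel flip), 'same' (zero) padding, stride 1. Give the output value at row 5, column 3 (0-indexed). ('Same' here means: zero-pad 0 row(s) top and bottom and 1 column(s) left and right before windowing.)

3

The receptive field on the zero-padded input at this output position is [-4 0 -7]. Elementwise product with the kernel and sum: -4·1 + 0·1 + -7·-1.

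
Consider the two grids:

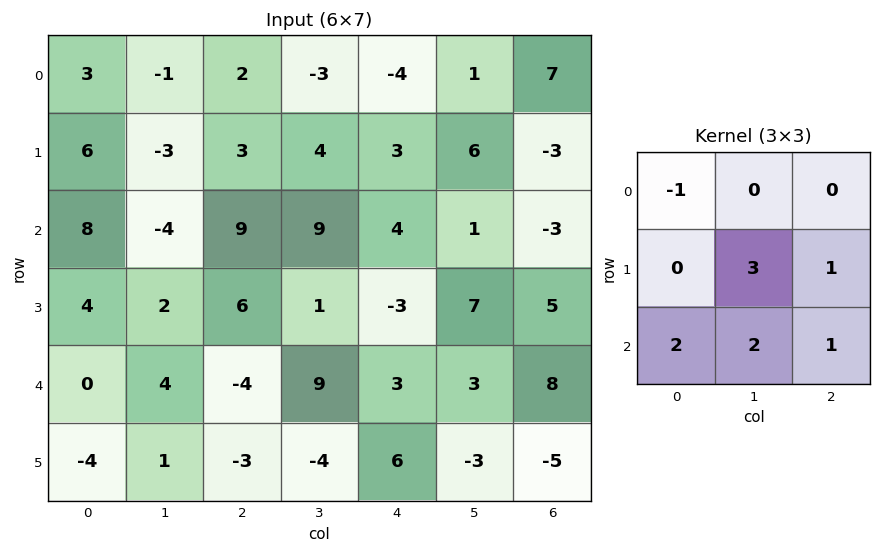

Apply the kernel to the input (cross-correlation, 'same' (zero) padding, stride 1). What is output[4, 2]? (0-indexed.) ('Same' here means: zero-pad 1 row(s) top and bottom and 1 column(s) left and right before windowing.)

-13

The receptive field on the zero-padded input at this output position is [2 6 1 / 4 -4 9 / 1 -3 -4]. Elementwise product with the kernel and sum: 2·-1 + -4·3 + 9·1 + 1·2 + -3·2 + -4·1.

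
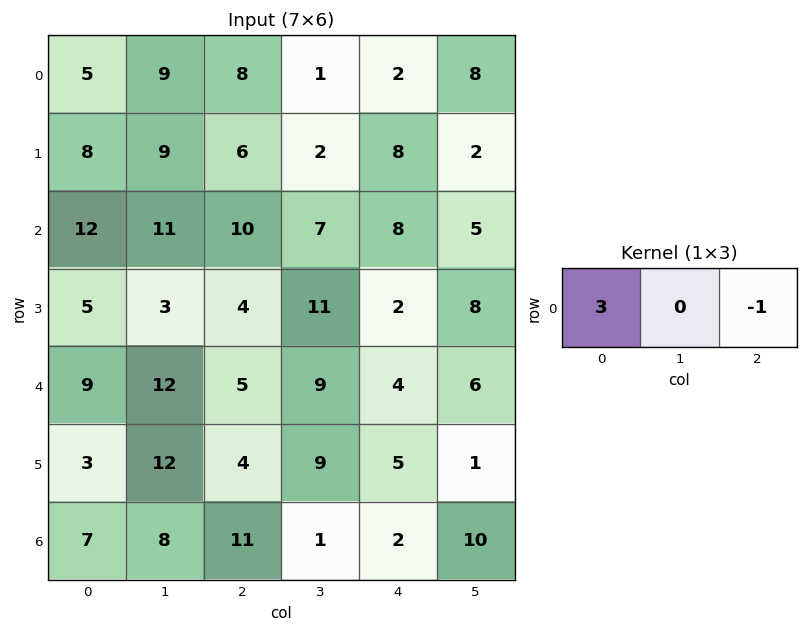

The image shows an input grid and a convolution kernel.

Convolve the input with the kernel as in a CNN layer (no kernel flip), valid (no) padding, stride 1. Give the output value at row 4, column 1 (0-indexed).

27

The receptive field on the input at this output position is [12 5 9]. Elementwise product with the kernel and sum: 12·3 + 9·-1.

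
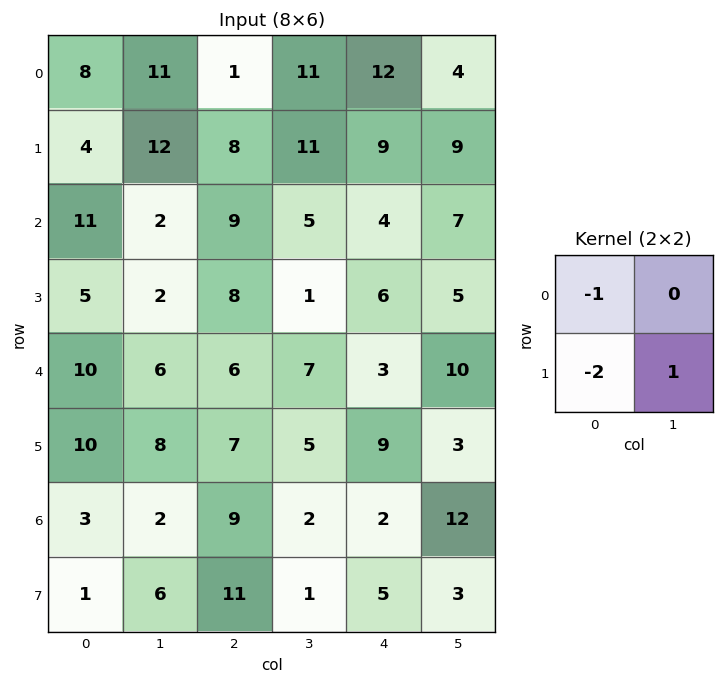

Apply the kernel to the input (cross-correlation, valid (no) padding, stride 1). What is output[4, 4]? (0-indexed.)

The receptive field on the input at this output position is [3 10 / 9 3]. Elementwise product with the kernel and sum: 3·-1 + 9·-2 + 3·1.

-18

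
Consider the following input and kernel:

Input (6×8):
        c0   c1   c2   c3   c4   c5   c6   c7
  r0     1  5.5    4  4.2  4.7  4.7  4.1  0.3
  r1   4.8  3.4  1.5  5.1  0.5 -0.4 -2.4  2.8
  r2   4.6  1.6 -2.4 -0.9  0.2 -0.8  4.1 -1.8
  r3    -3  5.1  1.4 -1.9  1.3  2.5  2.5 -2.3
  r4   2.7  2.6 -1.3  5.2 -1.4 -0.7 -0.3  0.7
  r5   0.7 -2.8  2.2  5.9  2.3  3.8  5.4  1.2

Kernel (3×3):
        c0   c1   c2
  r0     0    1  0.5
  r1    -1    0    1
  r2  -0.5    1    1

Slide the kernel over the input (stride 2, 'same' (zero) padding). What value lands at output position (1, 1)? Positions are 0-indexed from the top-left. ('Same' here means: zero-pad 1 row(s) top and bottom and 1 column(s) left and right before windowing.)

The receptive field on the zero-padded input at this output position is [3.4 1.5 5.1 / 1.6 -2.4 -0.9 / 5.1 1.4 -1.9]. Elementwise product with the kernel and sum: 1.5·1 + 5.1·0.5 + 1.6·-1 + -0.9·1 + 5.1·-0.5 + 1.4·1 + -1.9·1.

-1.5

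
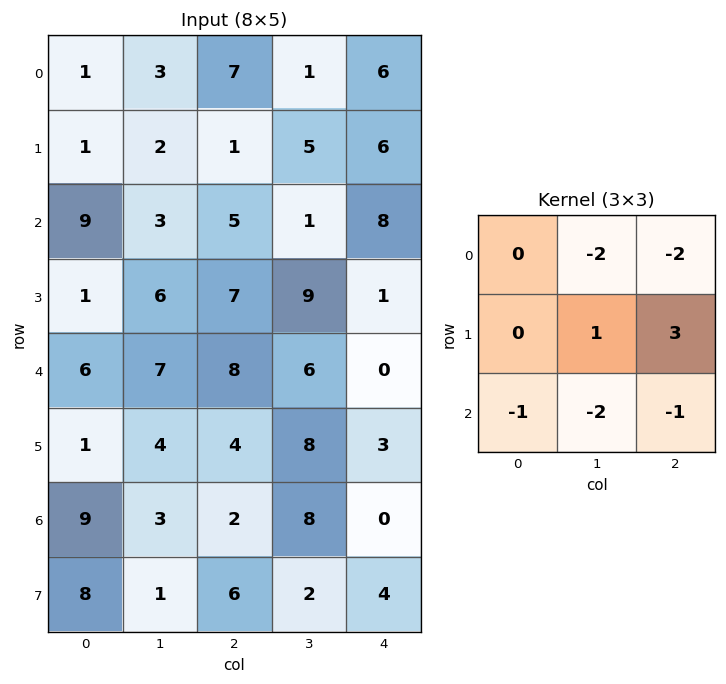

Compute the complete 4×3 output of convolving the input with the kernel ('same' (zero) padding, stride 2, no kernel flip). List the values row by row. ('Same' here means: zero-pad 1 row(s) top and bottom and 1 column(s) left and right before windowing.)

6 1 -11
4 -33 -15
7 -26 -16
-9 -13 -16

Output[0,0]: The receptive field on the zero-padded input at this output position is [0 0 0 / 0 1 3 / 0 1 2]. Elementwise product with the kernel and sum: 0·-2 + 0·-2 + 1·1 + 3·3 + 0·-1 + 1·-2 + 2·-1.
Output[0,1]: The receptive field on the zero-padded input at this output position is [0 0 0 / 3 7 1 / 2 1 5]. Elementwise product with the kernel and sum: 0·-2 + 0·-2 + 7·1 + 1·3 + 2·-1 + 1·-2 + 5·-1.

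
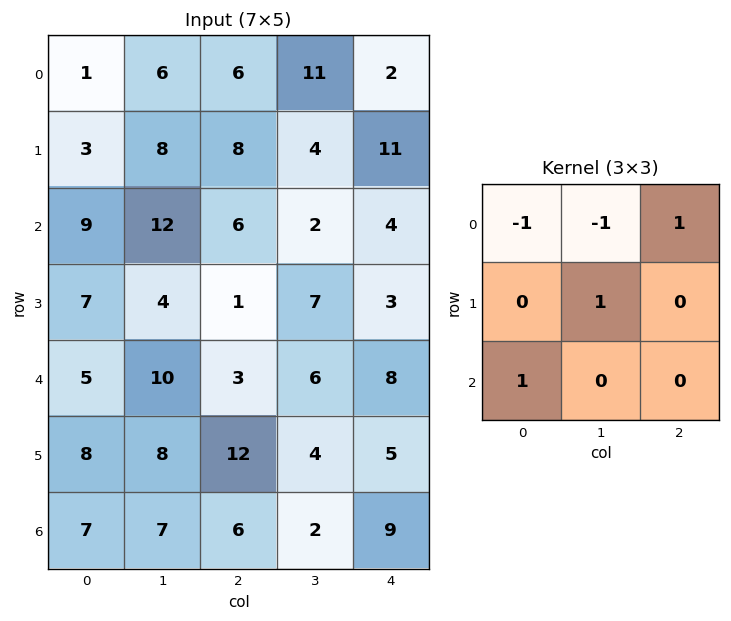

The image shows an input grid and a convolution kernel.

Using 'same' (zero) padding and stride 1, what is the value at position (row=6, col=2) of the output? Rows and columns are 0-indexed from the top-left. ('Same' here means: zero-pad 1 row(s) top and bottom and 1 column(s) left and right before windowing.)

-10

The receptive field on the zero-padded input at this output position is [8 12 4 / 7 6 2 / 0 0 0]. Elementwise product with the kernel and sum: 8·-1 + 12·-1 + 4·1 + 6·1 + 0·1.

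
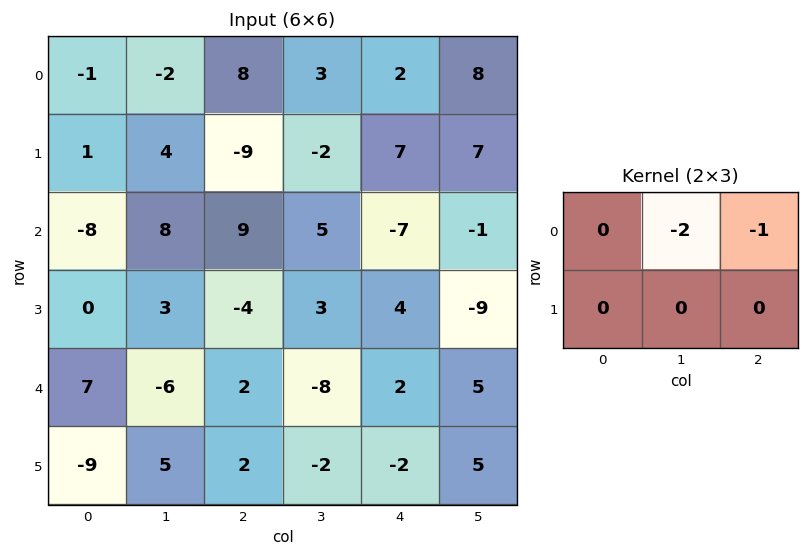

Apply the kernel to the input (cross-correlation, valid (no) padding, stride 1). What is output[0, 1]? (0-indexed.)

The receptive field on the input at this output position is [-2 8 3 / 4 -9 -2]. Elementwise product with the kernel and sum: 8·-2 + 3·-1.

-19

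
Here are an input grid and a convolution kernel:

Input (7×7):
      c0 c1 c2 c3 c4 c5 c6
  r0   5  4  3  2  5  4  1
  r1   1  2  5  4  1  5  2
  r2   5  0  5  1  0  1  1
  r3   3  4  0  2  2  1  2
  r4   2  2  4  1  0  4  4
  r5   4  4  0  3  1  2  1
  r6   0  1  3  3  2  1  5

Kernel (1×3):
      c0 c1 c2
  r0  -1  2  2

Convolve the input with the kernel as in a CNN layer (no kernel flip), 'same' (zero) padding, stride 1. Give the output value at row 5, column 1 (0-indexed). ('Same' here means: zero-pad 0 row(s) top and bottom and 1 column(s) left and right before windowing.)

The receptive field on the zero-padded input at this output position is [4 4 0]. Elementwise product with the kernel and sum: 4·-1 + 4·2 + 0·2.

4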